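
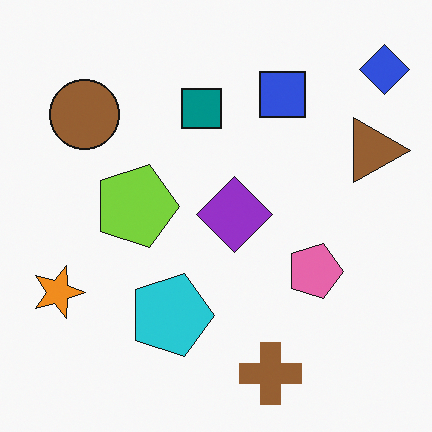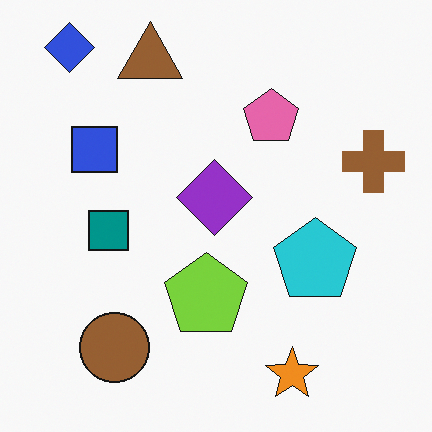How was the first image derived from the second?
This is the original image rotated 90° clockwise.

The blue diamond sits in the top-left of the second image and the top-right of the first — consistent with a whole-image 90° clockwise rotation.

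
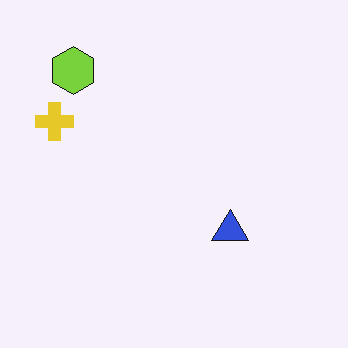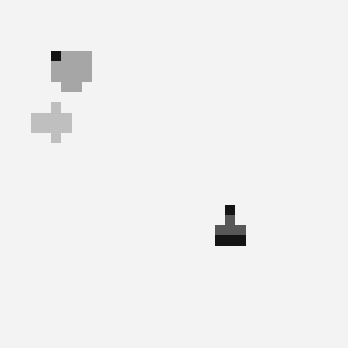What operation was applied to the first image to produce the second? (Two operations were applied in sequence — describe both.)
Heavily pixelated into large blocks, then converted to grayscale.

Shapes are reduced to large square blocks; fine edges and outlines are lost — a downscale-then-upscale (mosaic) effect. All color is removed — every shape is now a shade of grey.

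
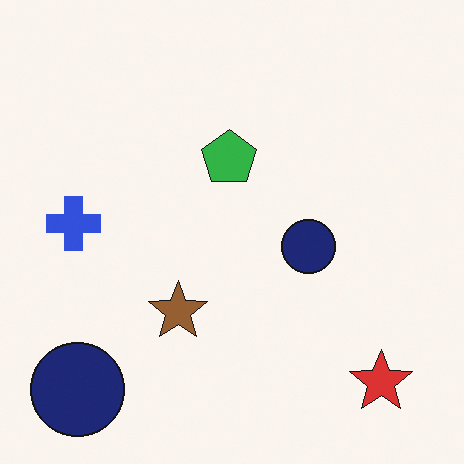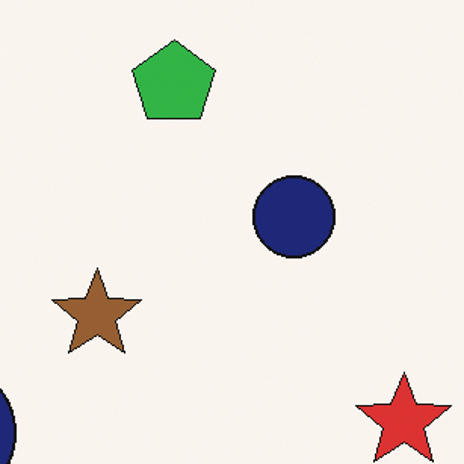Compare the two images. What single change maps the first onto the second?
The transformation is: cropped to a modestly smaller region and rescaled.

The visible shapes are larger and the field of view is narrower; shapes near the original edges may be partly or wholly outside the frame — a crop-and-rescale.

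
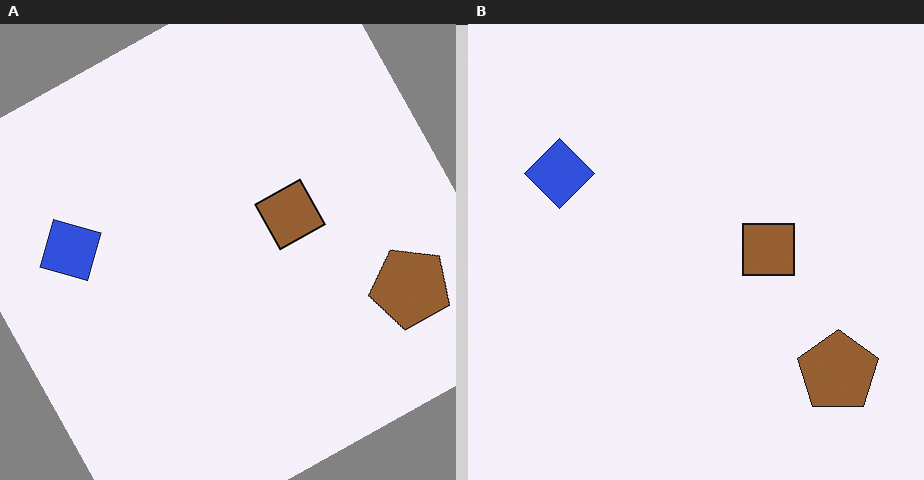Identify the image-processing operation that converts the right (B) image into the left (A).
It was rotated counter-clockwise by a moderate amount.

Every shape is tilted by the same angle and the image corners show triangular fill wedges — a whole-image rotation by a non-right angle.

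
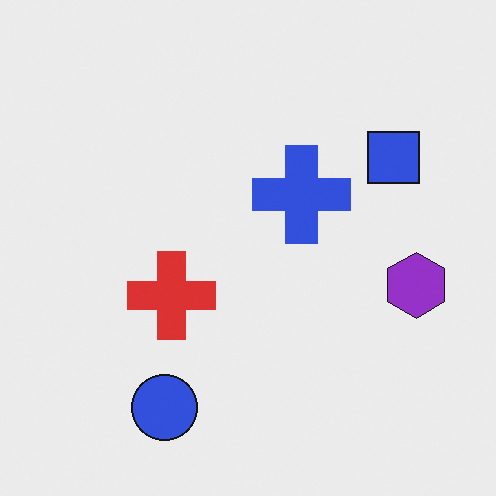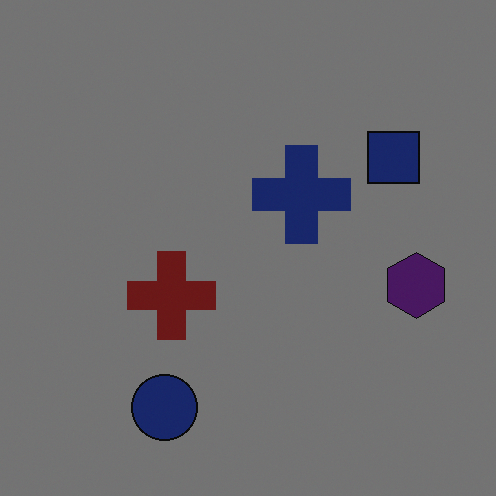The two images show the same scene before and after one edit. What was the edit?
It was substantially darkened.

Every pixel — background and shapes alike — is uniformly darkened.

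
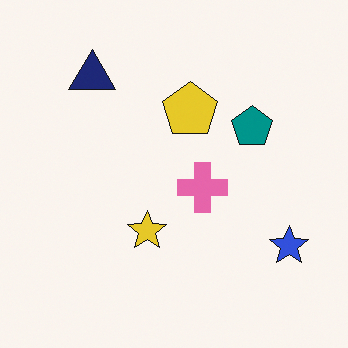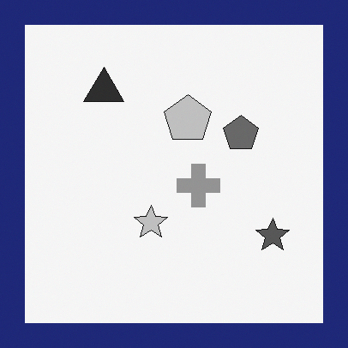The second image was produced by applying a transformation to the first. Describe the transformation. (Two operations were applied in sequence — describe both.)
The second image is the first converted to grayscale, then framed with a navy border.

All color is removed — every shape is now a shade of grey. A solid navy frame runs around the edge of the second image, with the content slightly shrunk inside it.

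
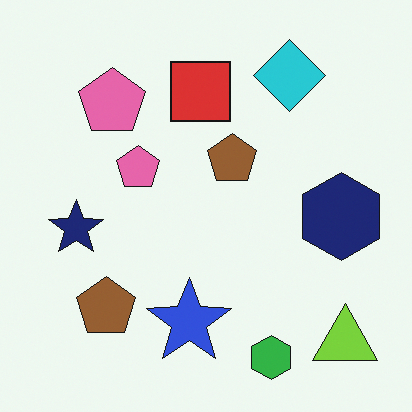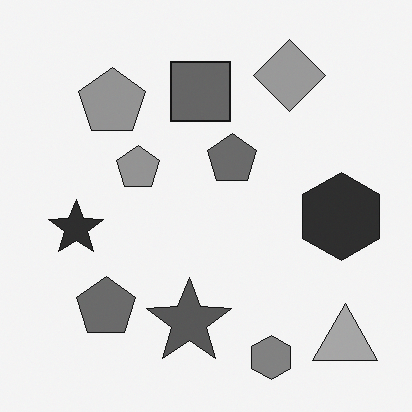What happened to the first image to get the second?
This is the original image converted to grayscale.

All color is removed — every shape is now a shade of grey.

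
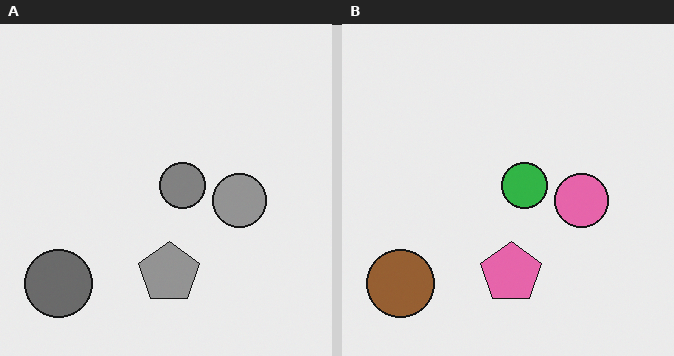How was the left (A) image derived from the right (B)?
This is the original image converted to grayscale.

All color is removed — every shape is now a shade of grey.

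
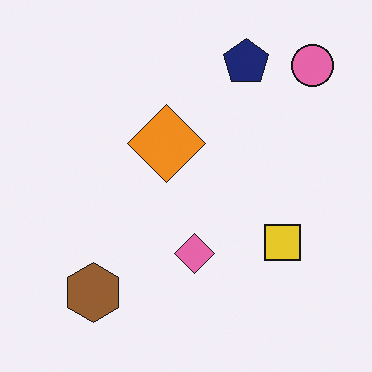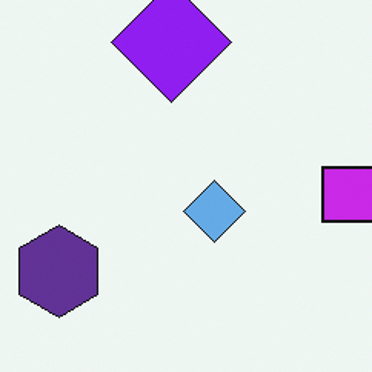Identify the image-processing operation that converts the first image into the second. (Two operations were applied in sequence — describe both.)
It was cropped to a modestly smaller region and rescaled, then hue-shifted by a large amount.

The visible shapes are larger and the field of view is narrower; shapes near the original edges may be partly or wholly outside the frame — a crop-and-rescale. Every shape's color has rotated by the same amount around the hue wheel — a uniform hue shift.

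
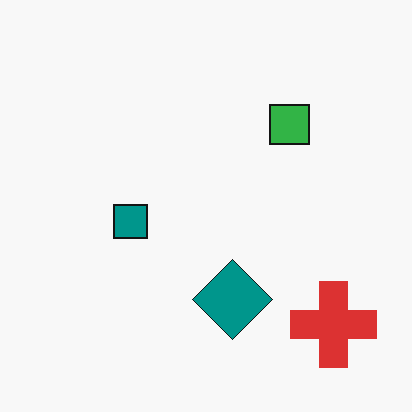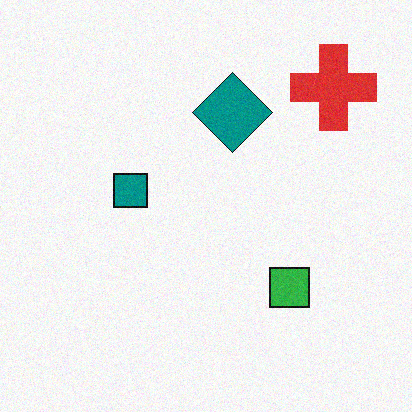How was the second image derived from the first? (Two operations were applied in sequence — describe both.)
The image was degraded with a light layer of grain, then flipped vertically (top ↔ bottom).

Random speckle covers the whole image, including the flat background. The red cross is in the bottom-right of the first image and the top-right of the second — shapes on opposite sides of the horizontal midline have swapped in a mirror flip.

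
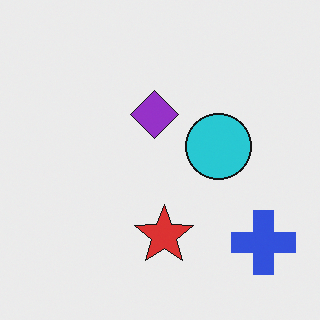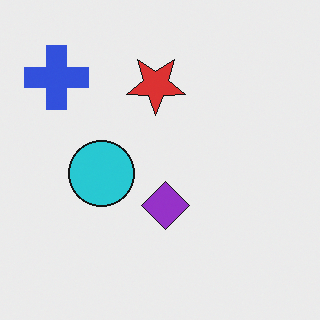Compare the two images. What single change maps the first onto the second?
The transformation is: rotated 180°.

The blue cross sits in the bottom-right of the first image and the top-left of the second — consistent with a whole-image 180° rotation.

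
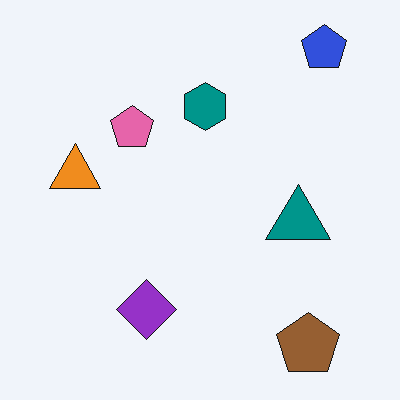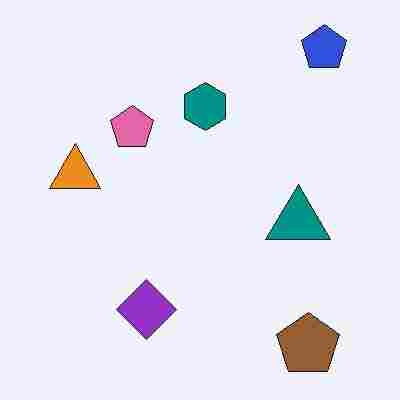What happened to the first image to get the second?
This is the original image degraded with heavy JPEG compression.

Blocky 8×8 compression artifacts appear around shape edges and the flat background shows ringing — characteristic JPEG degradation.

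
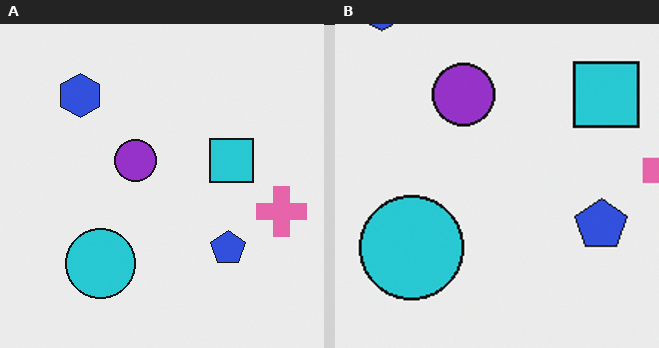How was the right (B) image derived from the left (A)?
Cropped slightly and scaled back up.

The visible shapes are larger and the field of view is narrower; shapes near the original edges may be partly or wholly outside the frame — a crop-and-rescale.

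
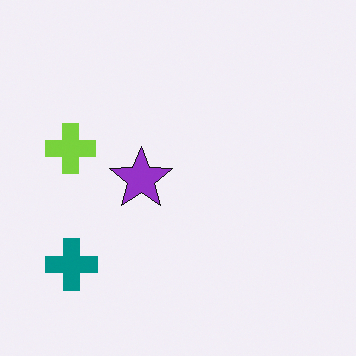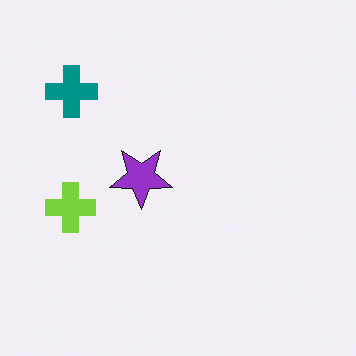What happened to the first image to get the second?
The second image is the first flipped vertically (top ↔ bottom).

The teal cross is in the bottom-left of the first image and the top-left of the second — shapes on opposite sides of the horizontal midline have swapped in a mirror flip.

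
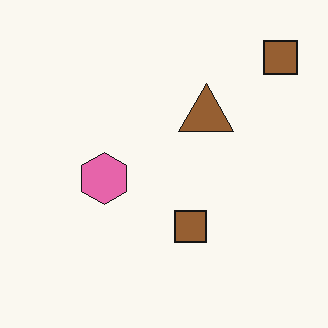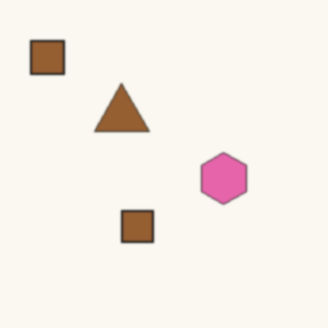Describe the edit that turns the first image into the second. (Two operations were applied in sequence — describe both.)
The second image is the first flipped horizontally (left ↔ right), then given a subtle gaussian blur.

The pink hexagon is in the left of the first image and the right of the second — shapes on opposite sides of the vertical midline have swapped in a mirror flip. Shape edges and outlines are uniformly softened across the whole image.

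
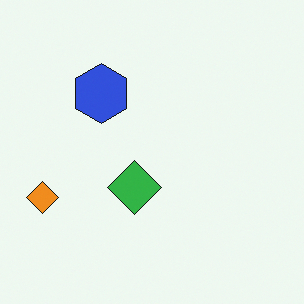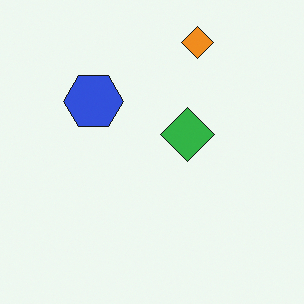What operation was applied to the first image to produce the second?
This is the original image transposed (reflected across the top-left ↔ bottom-right diagonal).

Shapes have swapped their row and column positions — what was in the top-right is now in the bottom-left — a diagonal reflection.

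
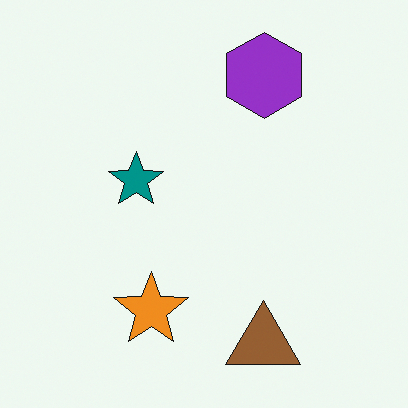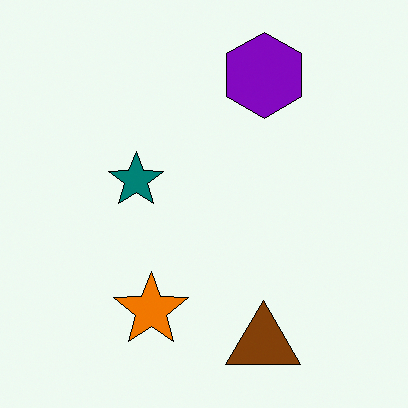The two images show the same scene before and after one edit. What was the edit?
The transformation is: given slightly increased contrast.

Tones are pushed away from mid-grey across the whole image — a global contrast change.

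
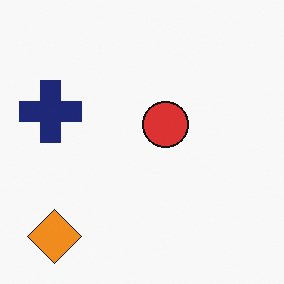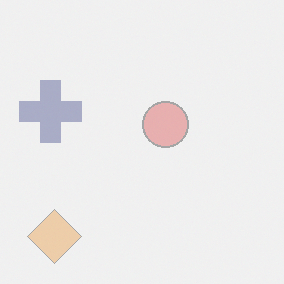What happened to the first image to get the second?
The second image is the first washed out (contrast reduced).

Tones are pushed toward mid-grey across the whole image — a global contrast change.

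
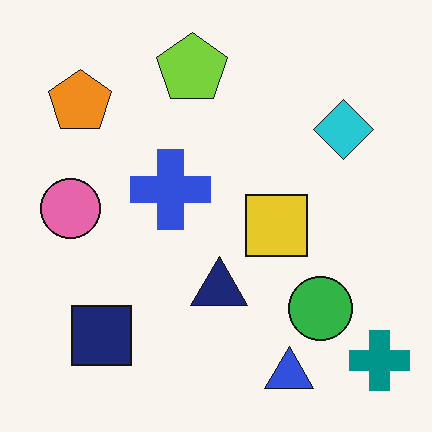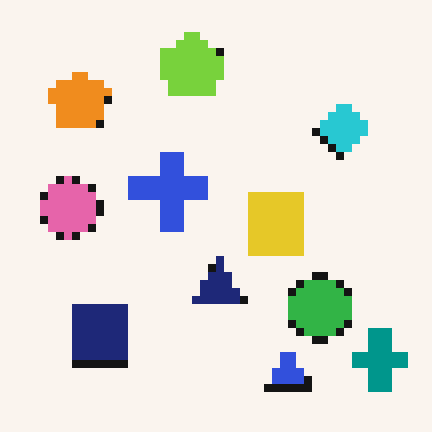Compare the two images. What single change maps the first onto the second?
Moderately pixelated.

Shapes are reduced to large square blocks; fine edges and outlines are lost — a downscale-then-upscale (mosaic) effect.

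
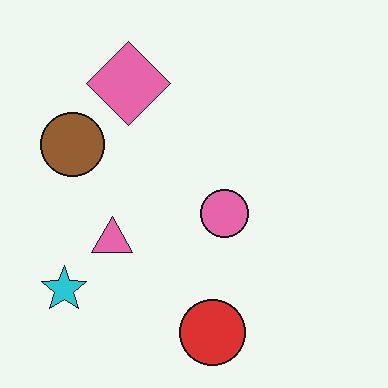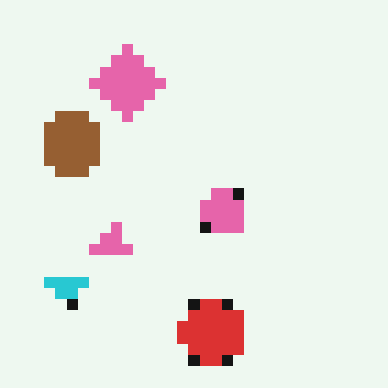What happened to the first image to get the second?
It was coarsely pixelated.

Shapes are reduced to large square blocks; fine edges and outlines are lost — a downscale-then-upscale (mosaic) effect.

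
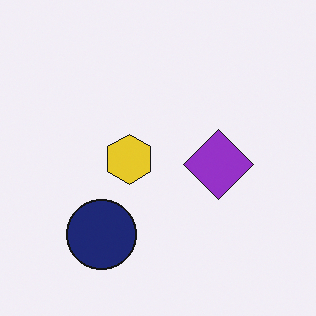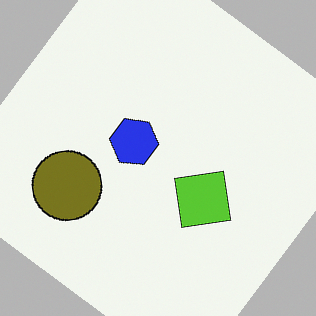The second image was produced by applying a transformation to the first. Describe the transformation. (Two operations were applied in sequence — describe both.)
This is the original image hue-shifted through roughly half the color wheel, then rotated clockwise by a large amount — several tens of degrees.

Every shape's color has rotated by the same amount around the hue wheel — a uniform hue shift. Every shape is tilted by the same angle and the image corners show triangular fill wedges — a whole-image rotation by a non-right angle.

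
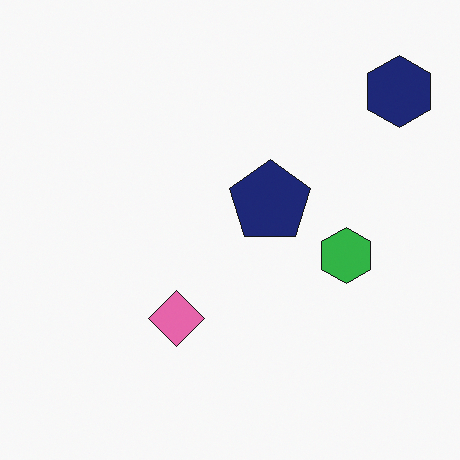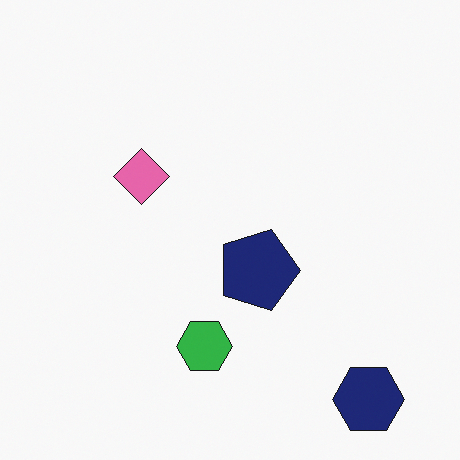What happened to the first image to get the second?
It was rotated 90° clockwise.

The navy hexagon sits in the top-right of the first image and the bottom-right of the second — consistent with a whole-image 90° clockwise rotation.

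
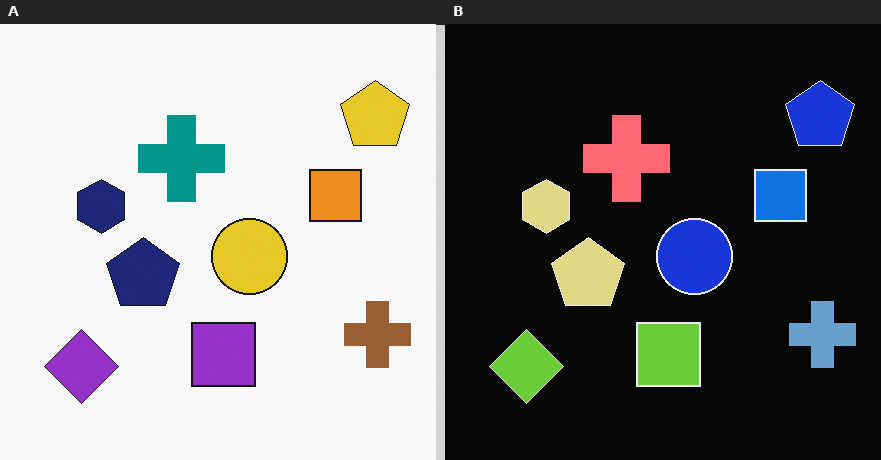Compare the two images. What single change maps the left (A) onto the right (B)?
The image was color-inverted (negative).

The light background has become dark and every shape's color is its complement — a photographic negative.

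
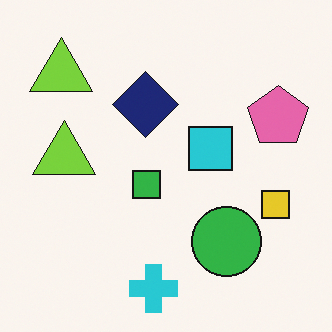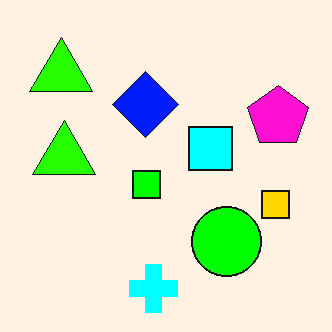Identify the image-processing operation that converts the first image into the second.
The second image is the first heavily oversaturated.

All colors are more vivid — a global saturation change.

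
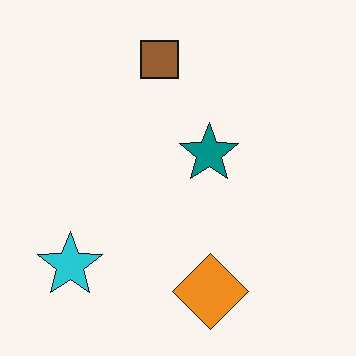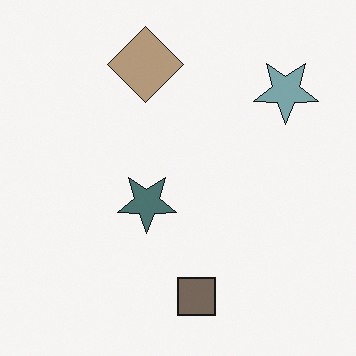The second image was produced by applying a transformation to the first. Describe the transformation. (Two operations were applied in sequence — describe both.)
Rotated 180°, then heavily desaturated.

The cyan star sits in the bottom-left of the first image and the top-right of the second — consistent with a whole-image 180° rotation. All colors are more muted and greyish — a global saturation change.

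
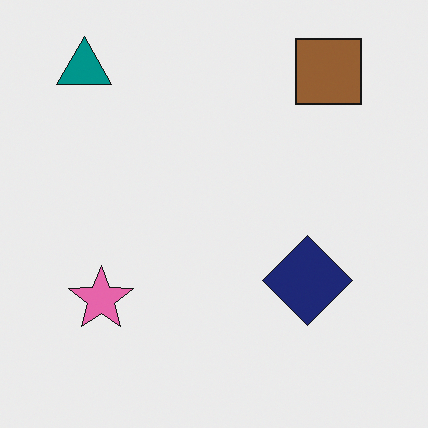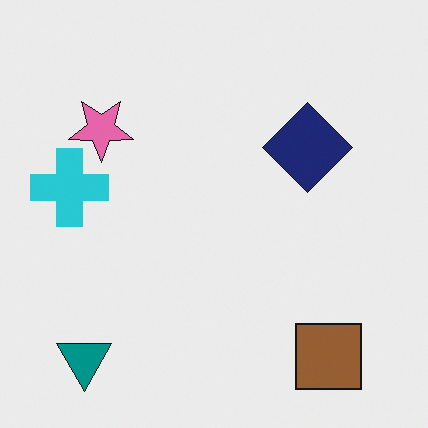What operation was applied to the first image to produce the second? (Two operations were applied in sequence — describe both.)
This is the original image flipped vertically (top ↔ bottom), then overlaid with an additional cyan cross.

The teal triangle is in the top-left of the first image and the bottom-left of the second — shapes on opposite sides of the horizontal midline have swapped in a mirror flip. A cyan cross appears in the second image that is absent from the first.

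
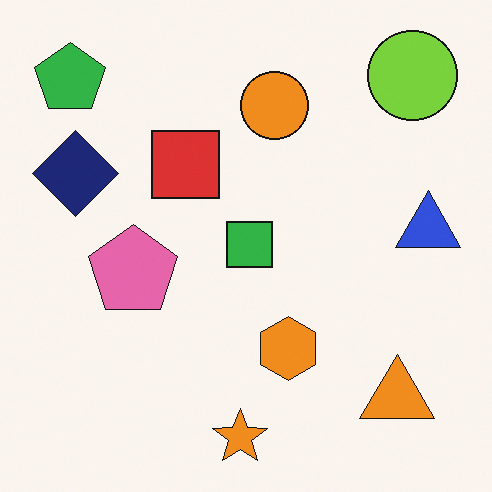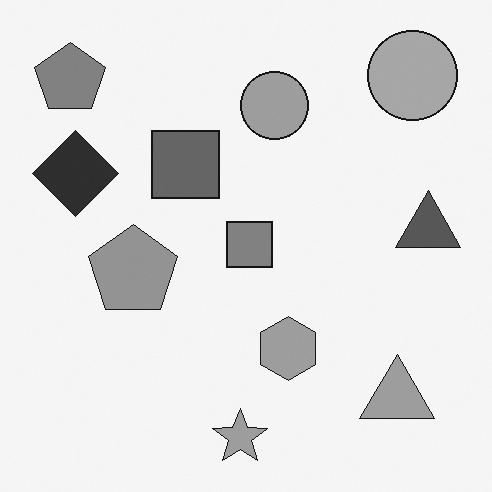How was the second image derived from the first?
The transformation is: converted to grayscale.

All color is removed — every shape is now a shade of grey.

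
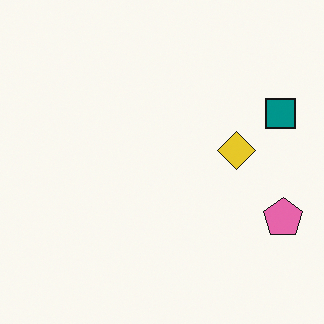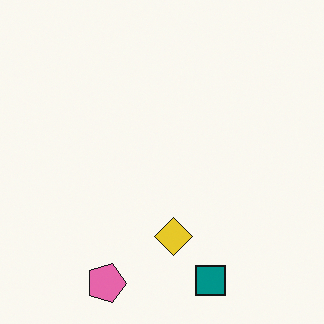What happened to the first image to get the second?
It was rotated 90° clockwise.

The pink pentagon sits in the bottom-right of the first image and the bottom-left of the second — consistent with a whole-image 90° clockwise rotation.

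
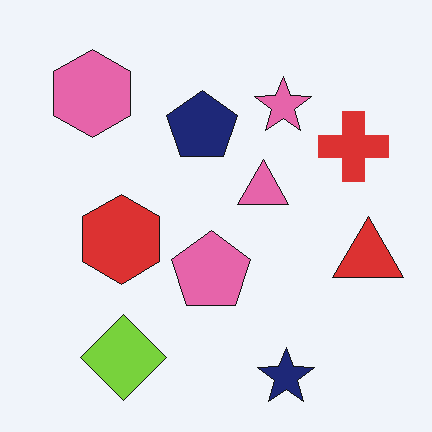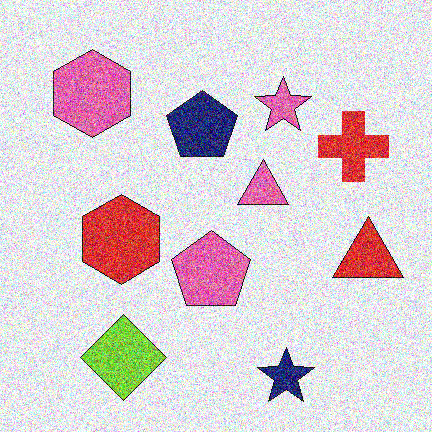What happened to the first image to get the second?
The image was degraded with strong gaussian noise.

Random speckle covers the whole image, including the flat background.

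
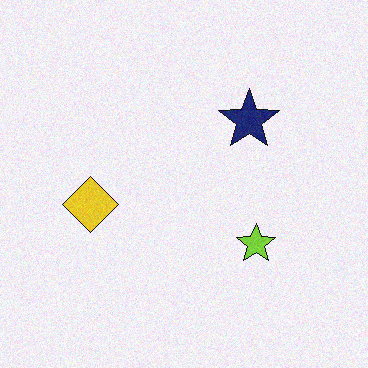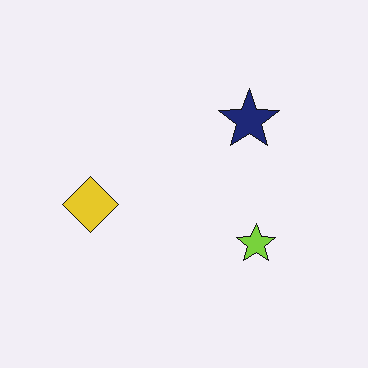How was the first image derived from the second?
Degraded with a light layer of grain.

Random speckle covers the whole image, including the flat background.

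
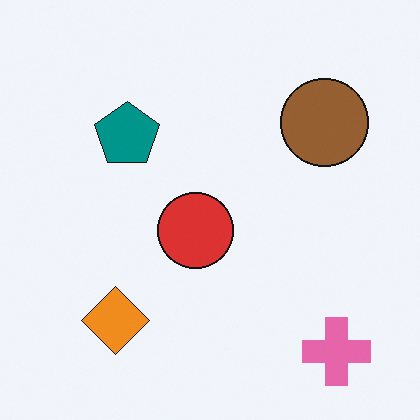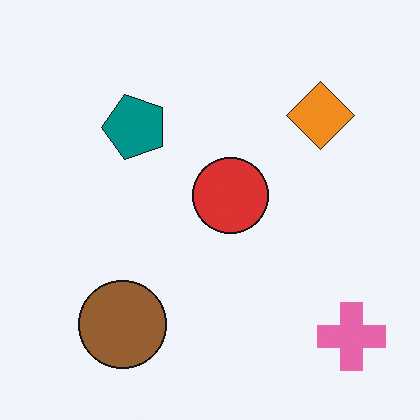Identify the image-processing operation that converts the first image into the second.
Transposed (reflected across the top-left ↔ bottom-right diagonal).

Shapes have swapped their row and column positions — what was in the top-right is now in the bottom-left — a diagonal reflection.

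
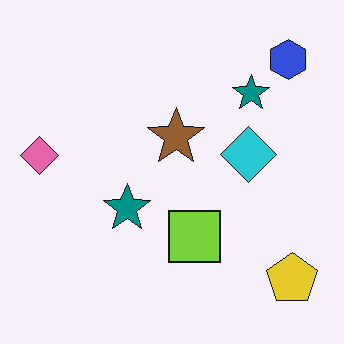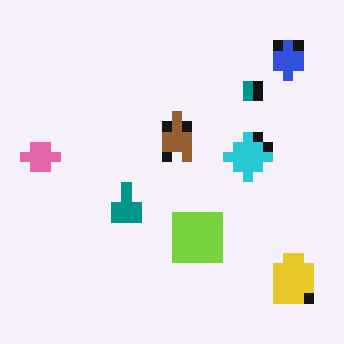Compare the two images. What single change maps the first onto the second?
This is the original image heavily pixelated into large blocks.

Shapes are reduced to large square blocks; fine edges and outlines are lost — a downscale-then-upscale (mosaic) effect.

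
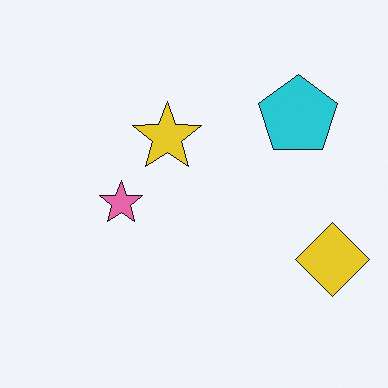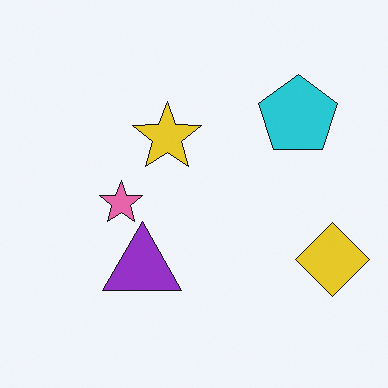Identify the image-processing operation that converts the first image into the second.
The transformation is: overlaid with an additional purple triangle.

A purple triangle appears in the second image that is absent from the first.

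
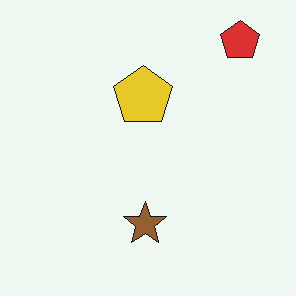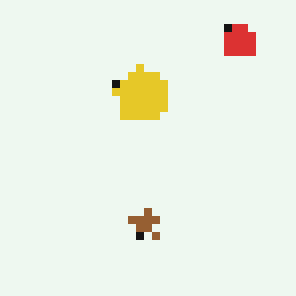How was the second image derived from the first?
It was pixelated into visible square blocks.

Shapes are reduced to large square blocks; fine edges and outlines are lost — a downscale-then-upscale (mosaic) effect.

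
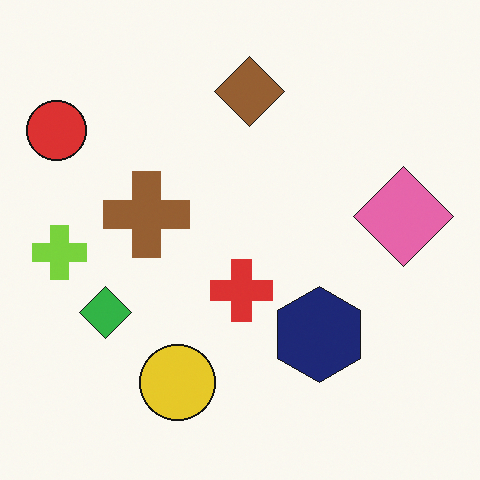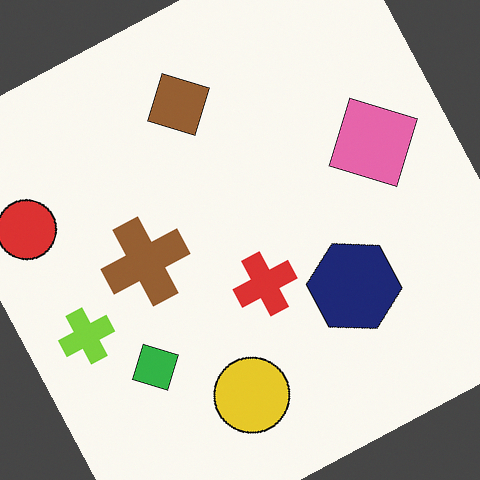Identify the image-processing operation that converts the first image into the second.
This is the original image rotated counter-clockwise by a clearly visible amount.

Every shape is tilted by the same angle and the image corners show triangular fill wedges — a whole-image rotation by a non-right angle.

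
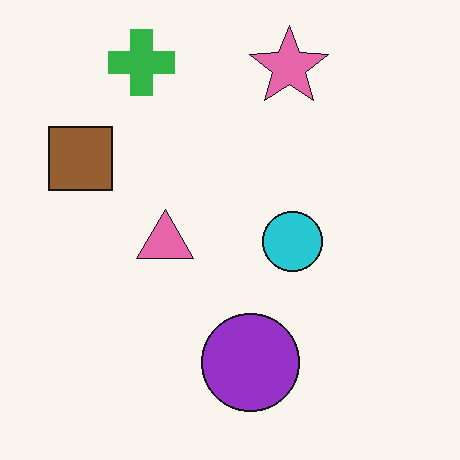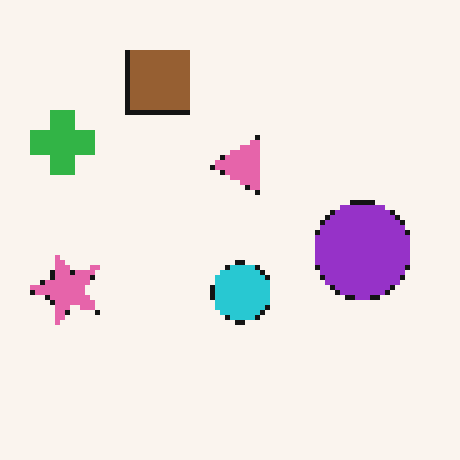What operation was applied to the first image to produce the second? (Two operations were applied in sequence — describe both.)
It was transposed (reflected across the top-left ↔ bottom-right diagonal), then mildly pixelated.

Shapes have swapped their row and column positions — what was in the top-right is now in the bottom-left — a diagonal reflection. Shapes are reduced to large square blocks; fine edges and outlines are lost — a downscale-then-upscale (mosaic) effect.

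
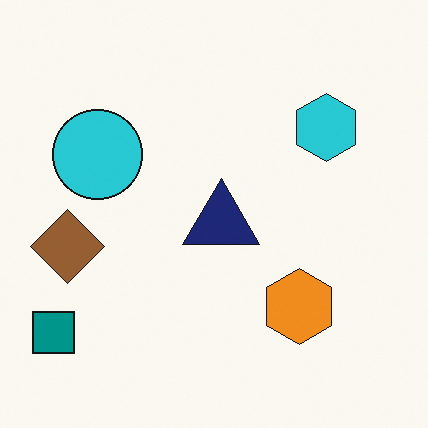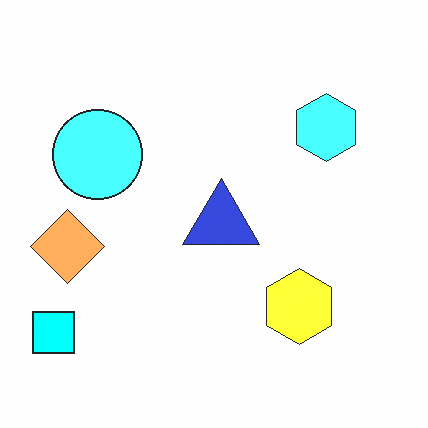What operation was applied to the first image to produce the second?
The image was brightened a lot.

Every pixel — background and shapes alike — is uniformly brightened.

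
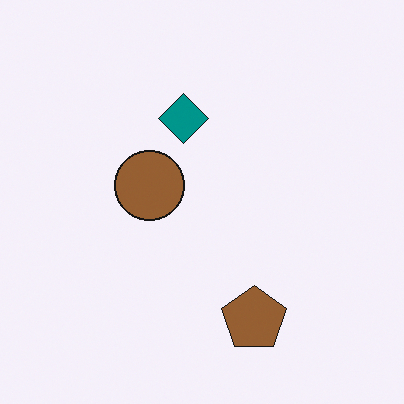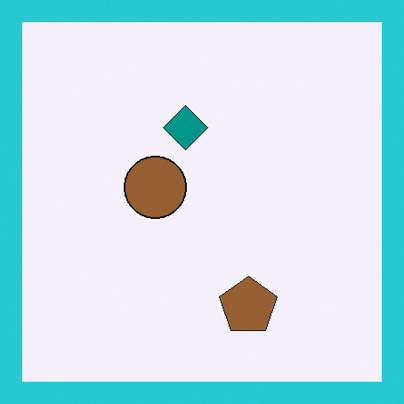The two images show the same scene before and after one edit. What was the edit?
The second image is the first framed with a cyan border.

A solid cyan frame runs around the edge of the second image, with the content slightly shrunk inside it.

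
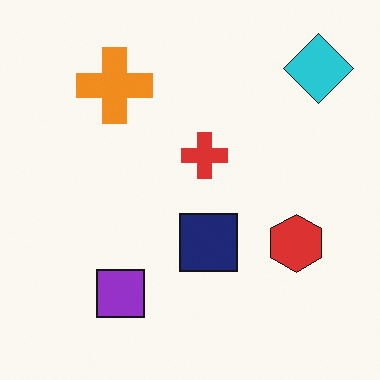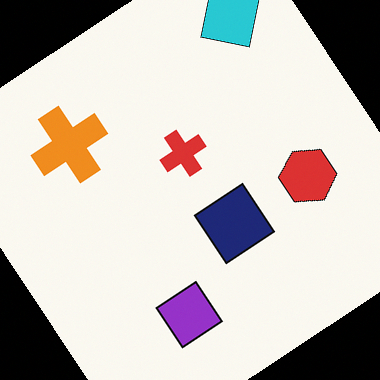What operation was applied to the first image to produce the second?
Rotated counter-clockwise by a large amount — several tens of degrees.

Every shape is tilted by the same angle and the image corners show triangular fill wedges — a whole-image rotation by a non-right angle.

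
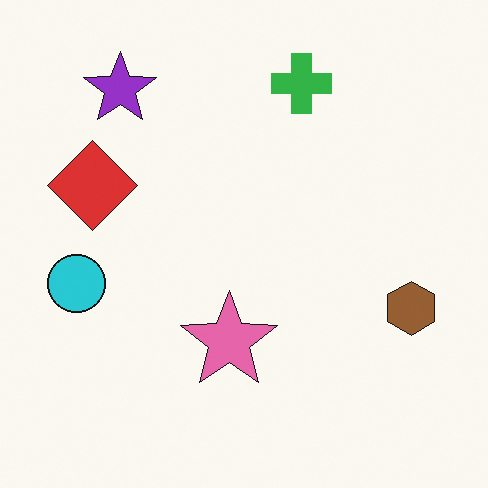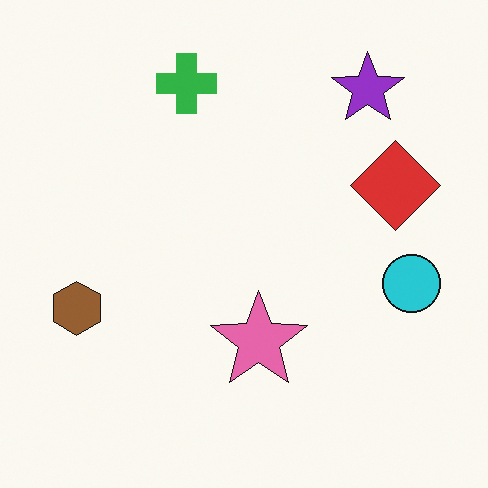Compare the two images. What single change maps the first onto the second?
The image was flipped horizontally (left ↔ right).

The cyan circle is in the left of the first image and the right of the second — shapes on opposite sides of the vertical midline have swapped in a mirror flip.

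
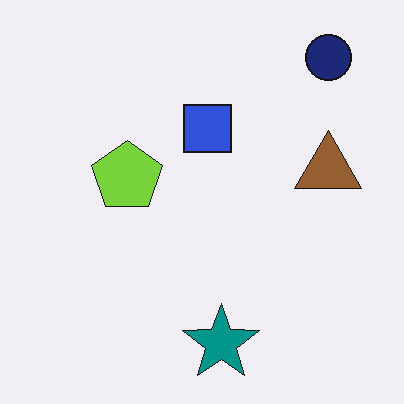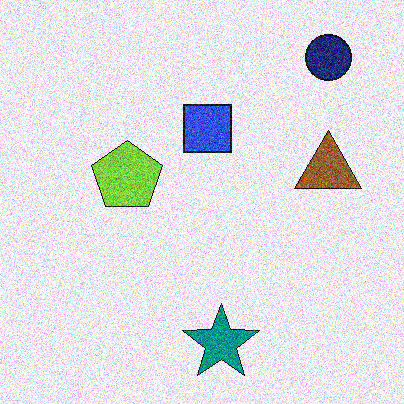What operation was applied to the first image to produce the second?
This is the original image degraded with a thick layer of grain.

Random speckle covers the whole image, including the flat background.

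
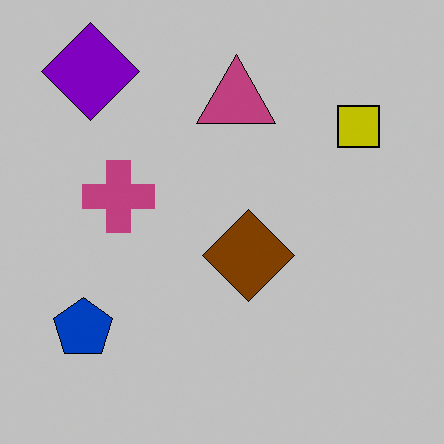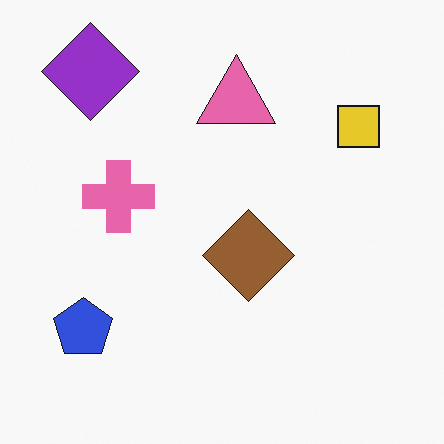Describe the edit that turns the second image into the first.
The transformation is: heavily posterized to just a handful of flat colors.

Each flat color has snapped to a coarser quantized level — most visibly, the near-white background has dropped to a flat grey.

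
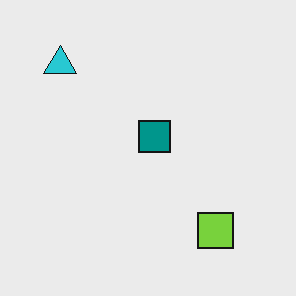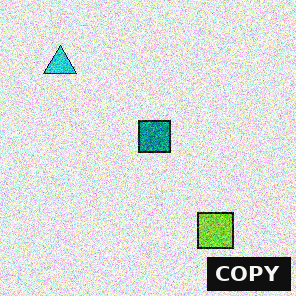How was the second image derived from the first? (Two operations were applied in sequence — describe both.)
Degraded with heavy additive noise, then watermarked with the text "COPY" in the lower-right corner.

Random speckle covers the whole image, including the flat background. A dark label reading "COPY" appears in the lower-right corner.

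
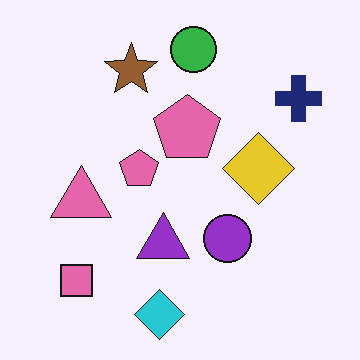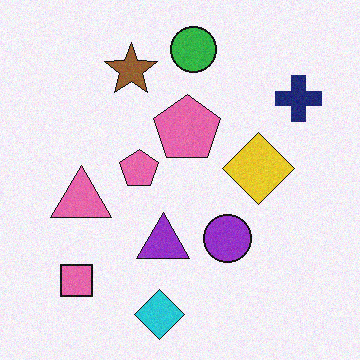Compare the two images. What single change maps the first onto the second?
The second image is the first degraded with subtle gaussian noise.

Random speckle covers the whole image, including the flat background.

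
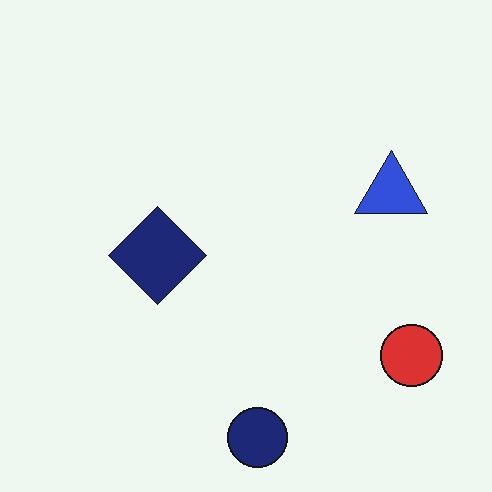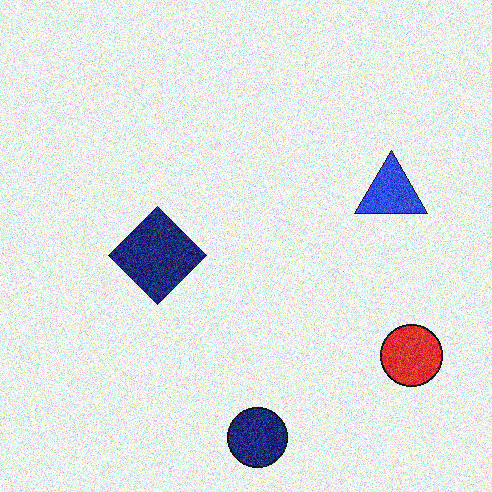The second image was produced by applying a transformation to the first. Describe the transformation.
The transformation is: degraded with heavy additive noise.

Random speckle covers the whole image, including the flat background.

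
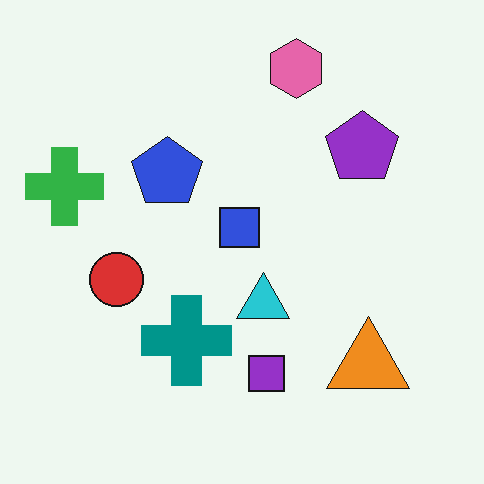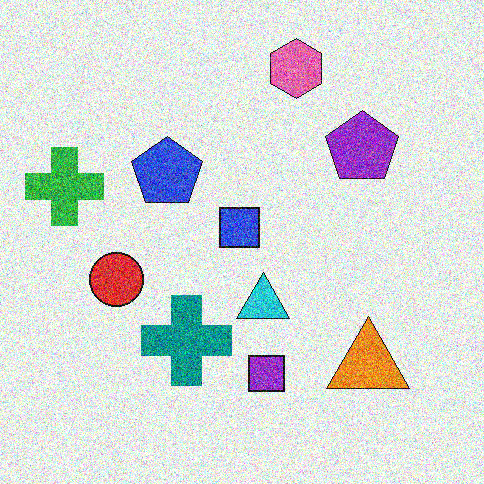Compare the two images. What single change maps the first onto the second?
The transformation is: degraded with strong gaussian noise.

Random speckle covers the whole image, including the flat background.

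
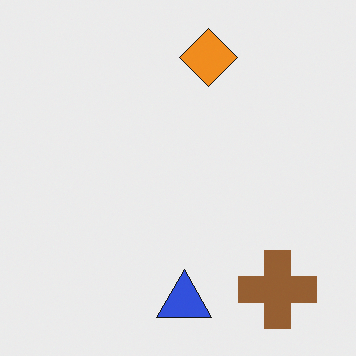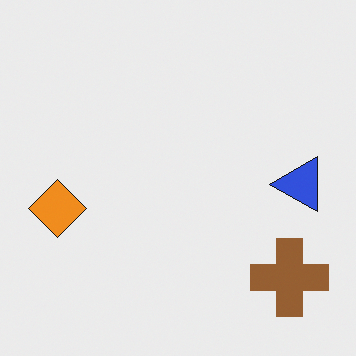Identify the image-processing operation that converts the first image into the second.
It was transposed (reflected across the top-left ↔ bottom-right diagonal).

Shapes have swapped their row and column positions — what was in the top-right is now in the bottom-left — a diagonal reflection.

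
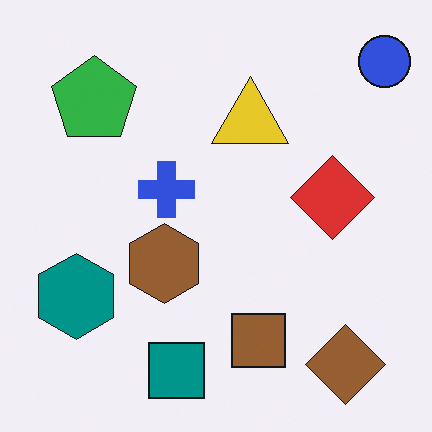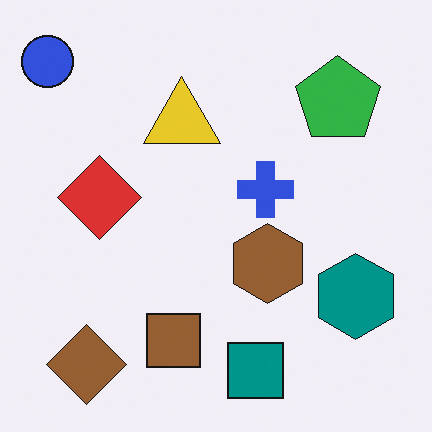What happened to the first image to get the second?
Flipped horizontally (left ↔ right).

The blue circle is in the top-right of the first image and the top-left of the second — shapes on opposite sides of the vertical midline have swapped in a mirror flip.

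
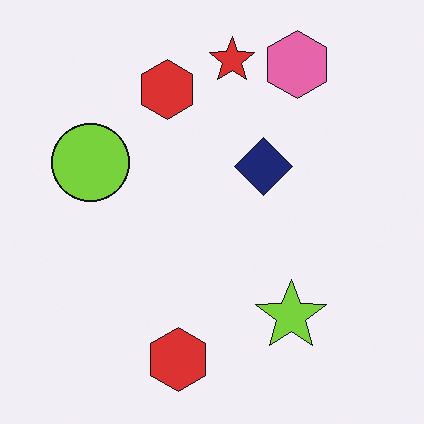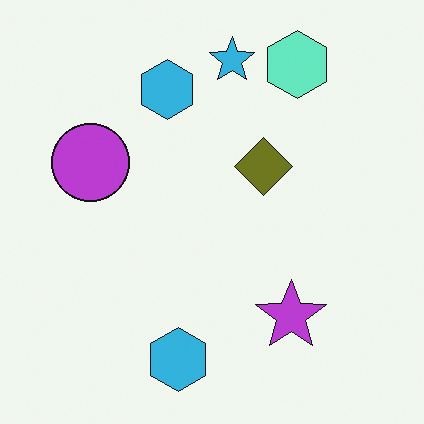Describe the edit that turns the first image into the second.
Hue-shifted through roughly half the color wheel.

Every shape's color has rotated by the same amount around the hue wheel — a uniform hue shift.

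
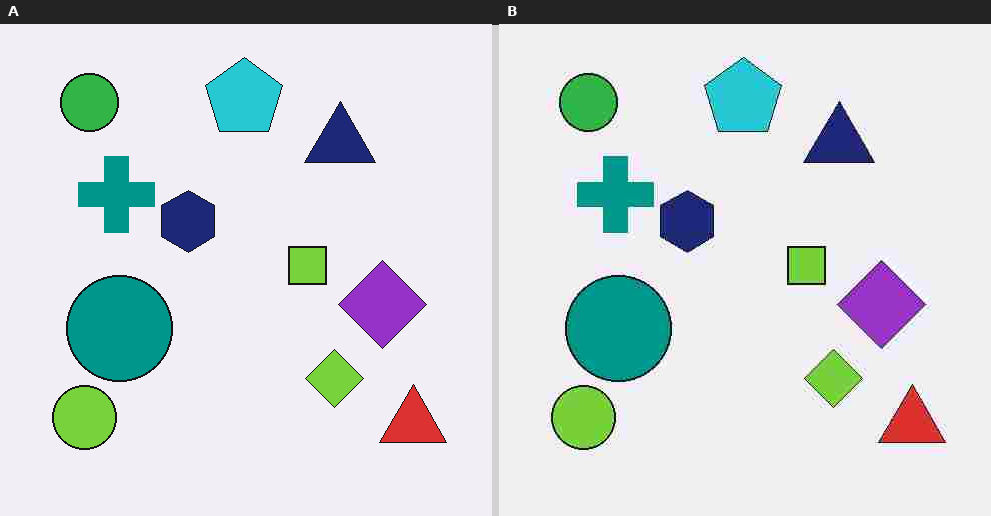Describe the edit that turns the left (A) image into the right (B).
Heavily JPEG-compressed with obvious blocking artifacts.

Blocky 8×8 compression artifacts appear around shape edges and the flat background shows ringing — characteristic JPEG degradation.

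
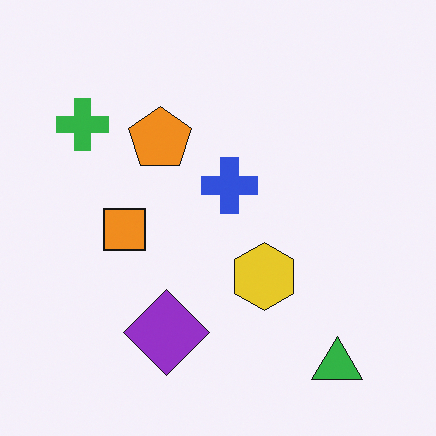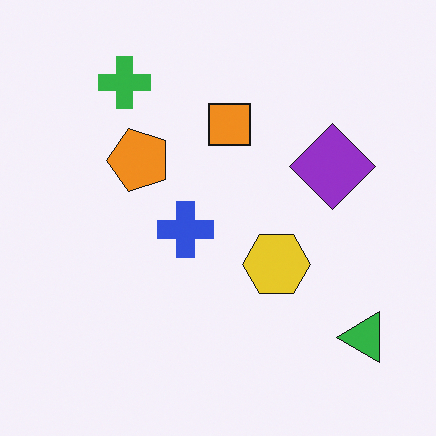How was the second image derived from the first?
The second image is the first transposed (reflected across the top-left ↔ bottom-right diagonal).

Shapes have swapped their row and column positions — what was in the top-right is now in the bottom-left — a diagonal reflection.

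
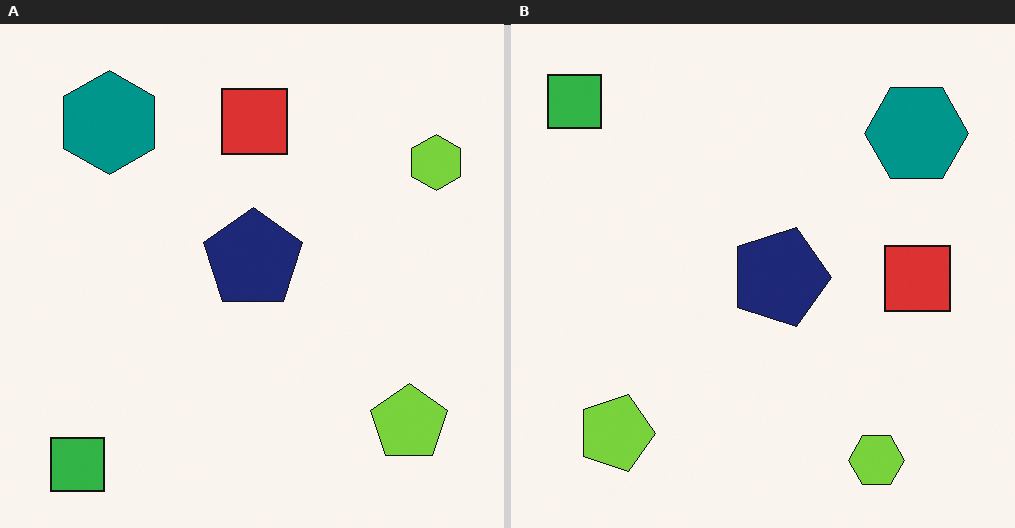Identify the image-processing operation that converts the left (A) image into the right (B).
The transformation is: rotated 90° clockwise.

The green square sits in the bottom-left of the left (A) image and the top-left of the right (B) — consistent with a whole-image 90° clockwise rotation.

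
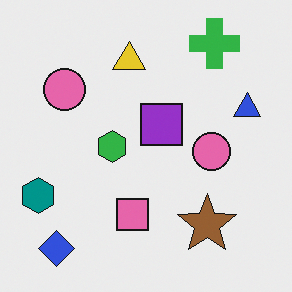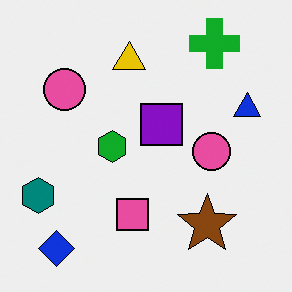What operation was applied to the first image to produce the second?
The second image is the first given slightly increased contrast.

Tones are pushed away from mid-grey across the whole image — a global contrast change.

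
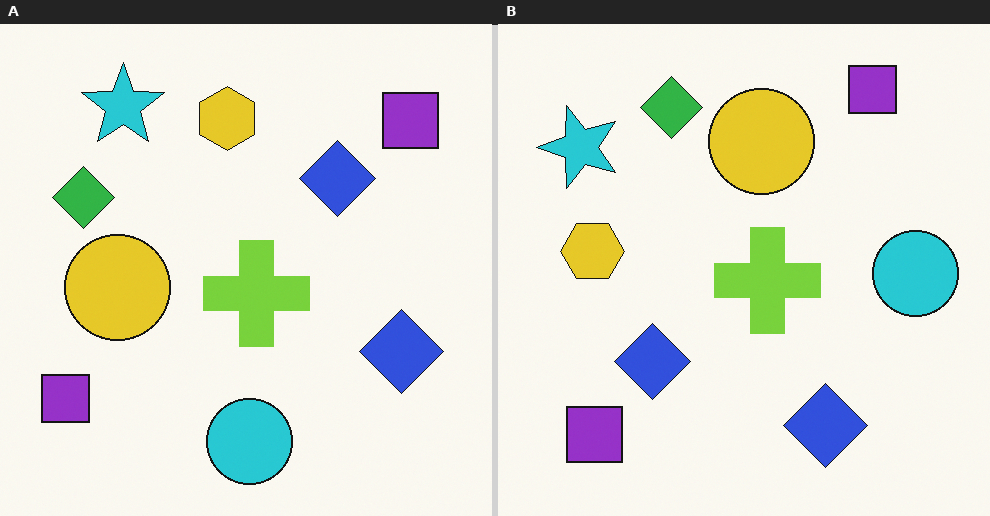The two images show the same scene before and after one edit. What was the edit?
It was transposed (reflected across the top-left ↔ bottom-right diagonal).

Shapes have swapped their row and column positions — what was in the top-right is now in the bottom-left — a diagonal reflection.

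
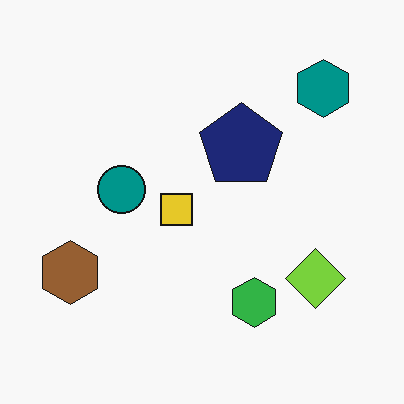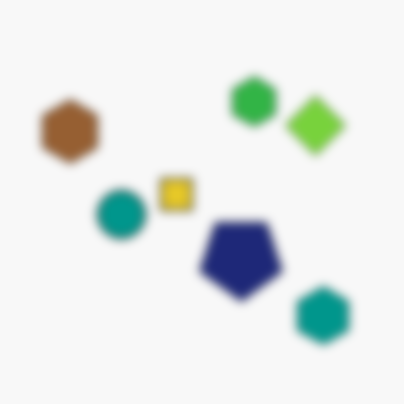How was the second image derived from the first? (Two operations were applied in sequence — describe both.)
The image was flipped vertically (top ↔ bottom), then strongly gaussian-blurred.

The teal hexagon is in the top-right of the first image and the bottom-right of the second — shapes on opposite sides of the horizontal midline have swapped in a mirror flip. Shape edges and outlines are uniformly softened across the whole image.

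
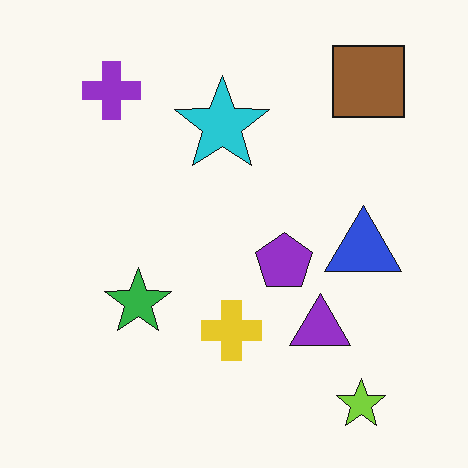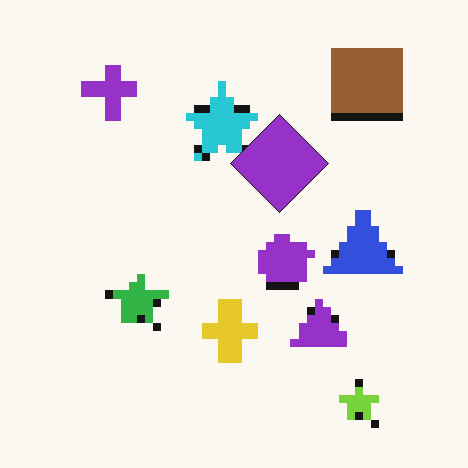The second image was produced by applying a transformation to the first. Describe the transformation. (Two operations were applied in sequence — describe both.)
Pixelated into visible square blocks, then overlaid with an additional purple diamond.

Shapes are reduced to large square blocks; fine edges and outlines are lost — a downscale-then-upscale (mosaic) effect. A purple diamond appears in the second image that is absent from the first.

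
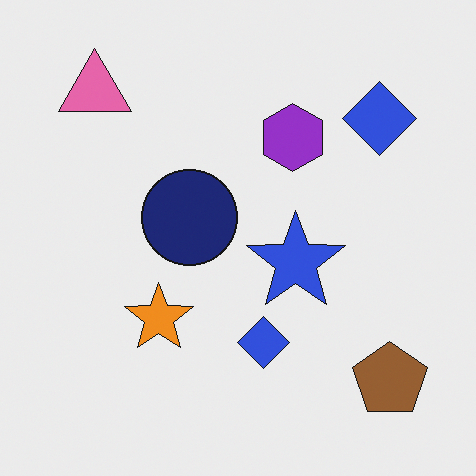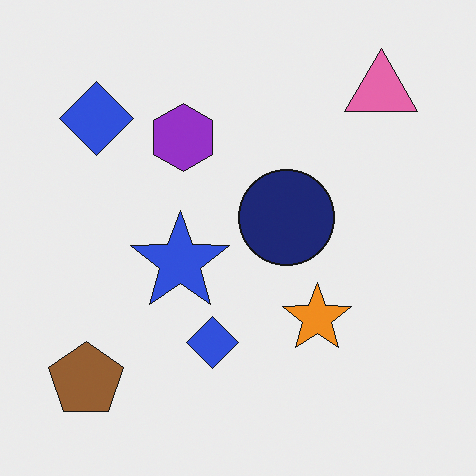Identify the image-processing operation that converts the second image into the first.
This is the original image flipped horizontally (left ↔ right).

The brown pentagon is in the bottom-left of the second image and the bottom-right of the first — shapes on opposite sides of the vertical midline have swapped in a mirror flip.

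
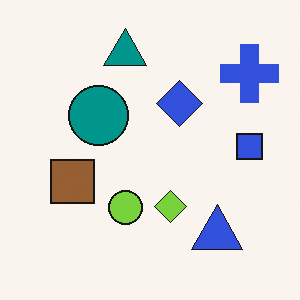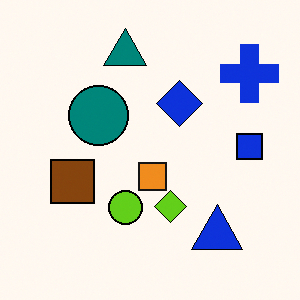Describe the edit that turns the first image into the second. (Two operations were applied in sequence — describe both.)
The second image is the first given slightly increased contrast, then overlaid with an additional orange square.

Tones are pushed away from mid-grey across the whole image — a global contrast change. An orange square appears in the second image that is absent from the first.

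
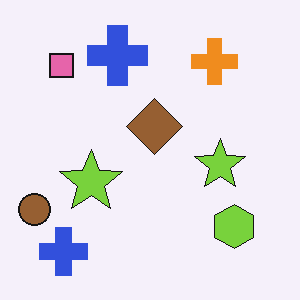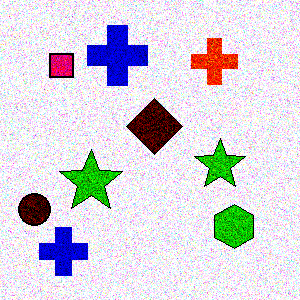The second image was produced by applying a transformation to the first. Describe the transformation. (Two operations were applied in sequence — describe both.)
This is the original image degraded with visible gaussian noise, then boosted in contrast.

Random speckle covers the whole image, including the flat background. Tones are pushed away from mid-grey across the whole image — a global contrast change.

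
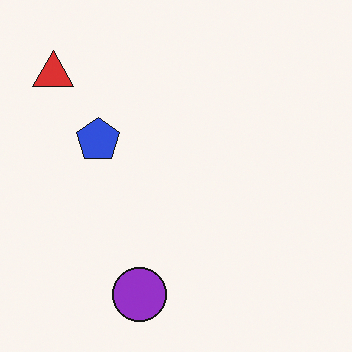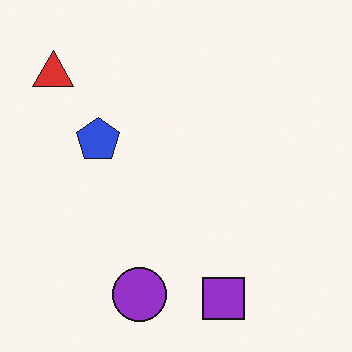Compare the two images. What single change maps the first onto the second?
This is the original image overlaid with an additional purple square.

A purple square appears in the second image that is absent from the first.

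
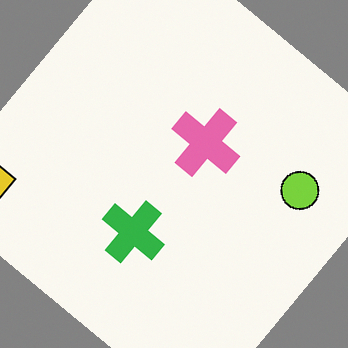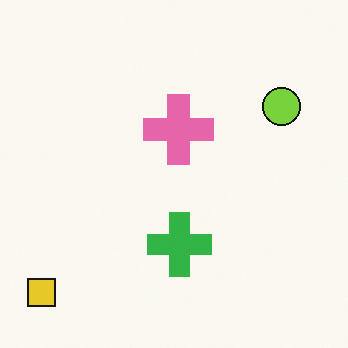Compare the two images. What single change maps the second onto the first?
The first image is the second rotated clockwise by a large amount — several tens of degrees.

Every shape is tilted by the same angle and the image corners show triangular fill wedges — a whole-image rotation by a non-right angle.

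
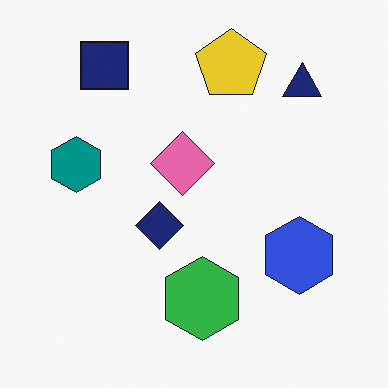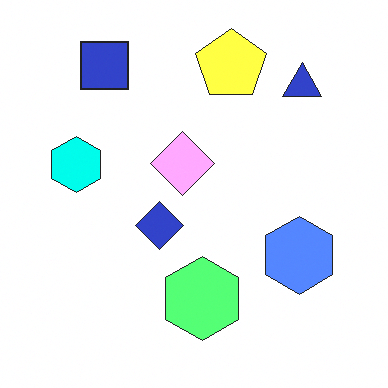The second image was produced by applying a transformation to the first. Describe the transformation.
The second image is the first noticeably brightened.

Every pixel — background and shapes alike — is uniformly brightened.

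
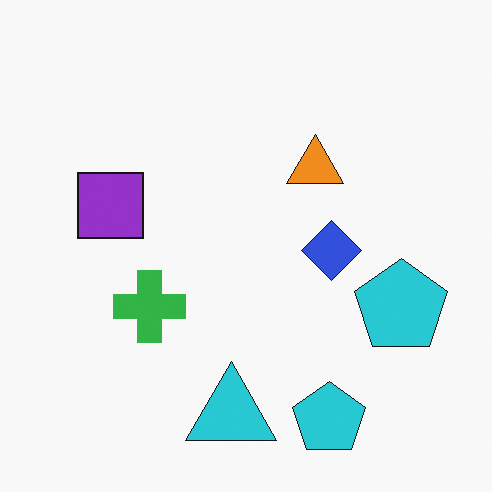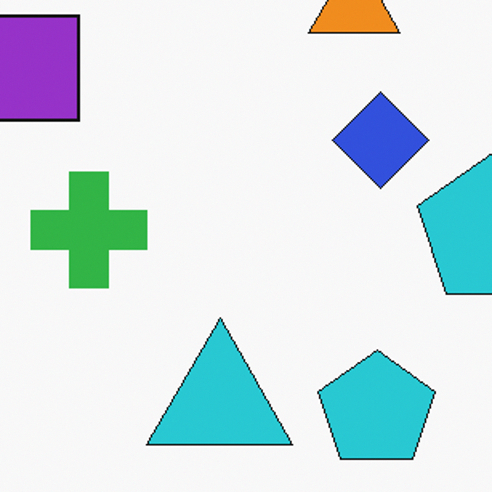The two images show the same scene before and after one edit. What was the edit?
This is the original image cropped slightly and scaled back up.

The visible shapes are larger and the field of view is narrower; shapes near the original edges may be partly or wholly outside the frame — a crop-and-rescale.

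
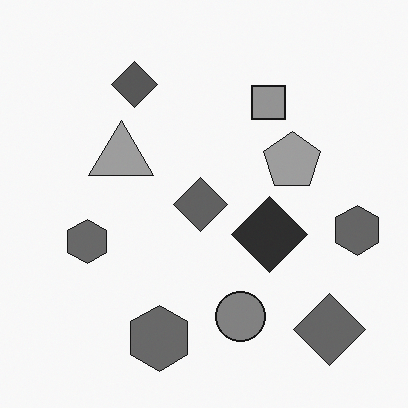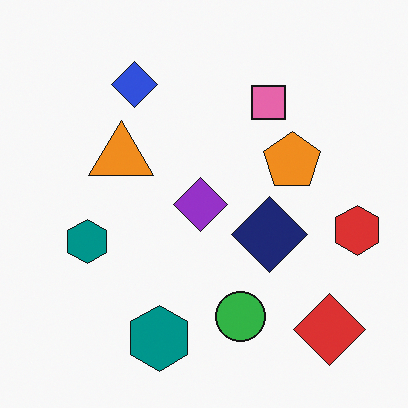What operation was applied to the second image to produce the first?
It was converted to grayscale.

All color is removed — every shape is now a shade of grey.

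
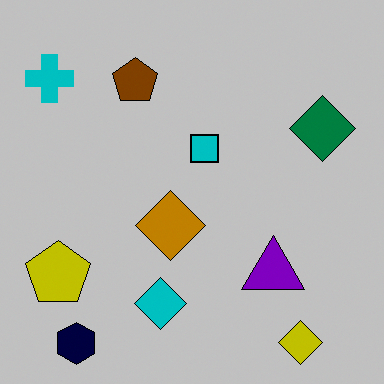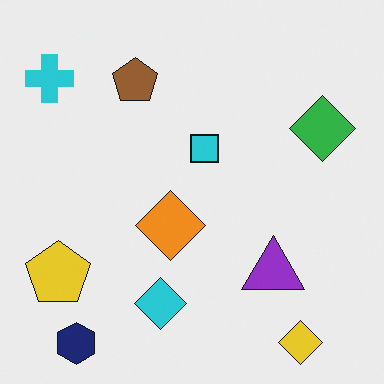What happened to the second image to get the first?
It was aggressively posterized.

Each flat color has snapped to a coarser quantized level — most visibly, the near-white background has dropped to a flat grey.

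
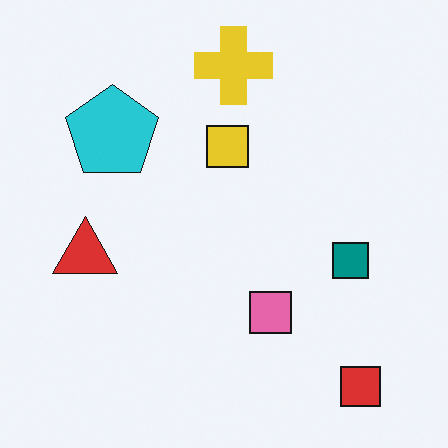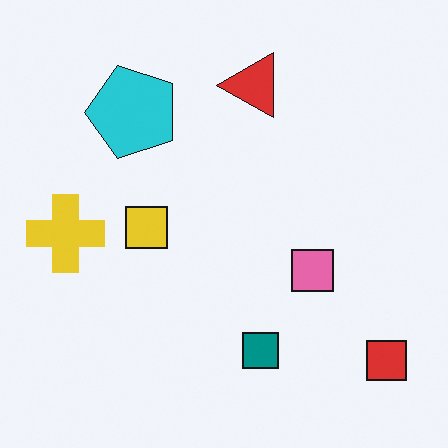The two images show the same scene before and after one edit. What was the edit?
This is the original image transposed (reflected across the top-left ↔ bottom-right diagonal).

Shapes have swapped their row and column positions — what was in the top-right is now in the bottom-left — a diagonal reflection.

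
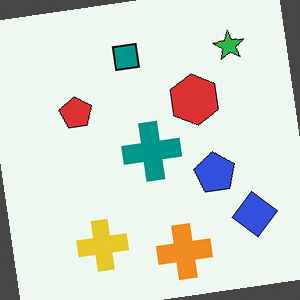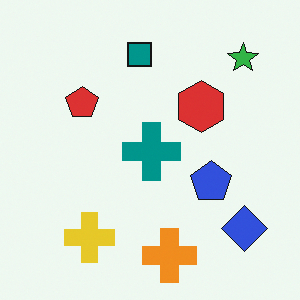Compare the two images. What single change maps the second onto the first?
The image was rotated counter-clockwise by a few degrees.

Every shape is tilted by the same angle and the image corners show triangular fill wedges — a whole-image rotation by a non-right angle.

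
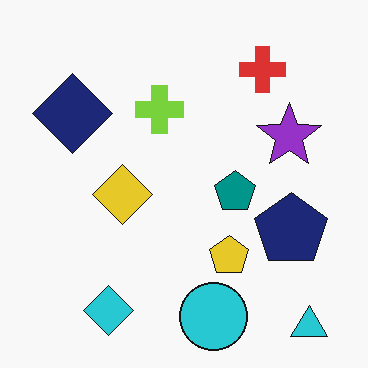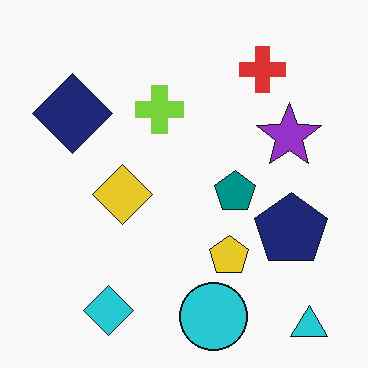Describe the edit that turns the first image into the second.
This is the original image given moderate JPEG compression.

Blocky 8×8 compression artifacts appear around shape edges and the flat background shows ringing — characteristic JPEG degradation.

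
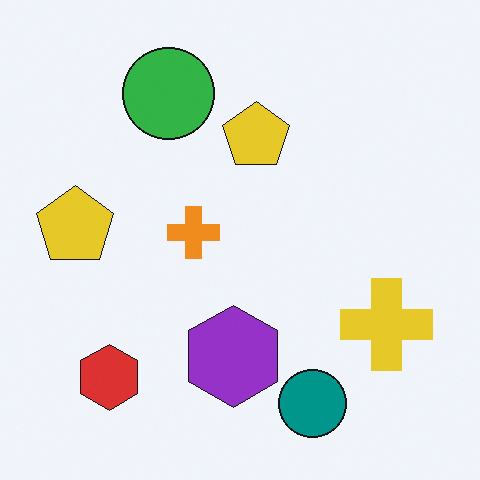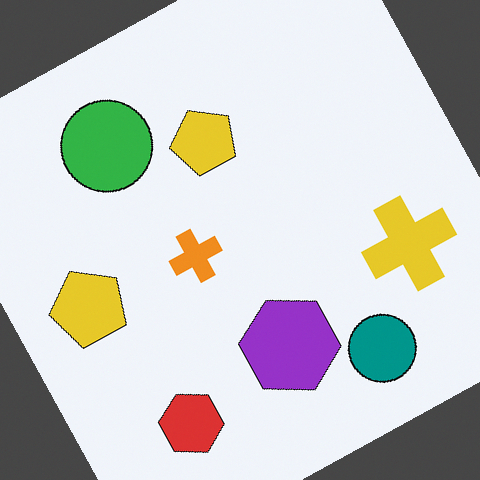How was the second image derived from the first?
It was rotated counter-clockwise by a clearly visible amount.

Every shape is tilted by the same angle and the image corners show triangular fill wedges — a whole-image rotation by a non-right angle.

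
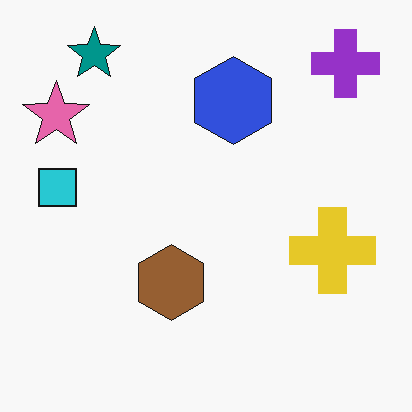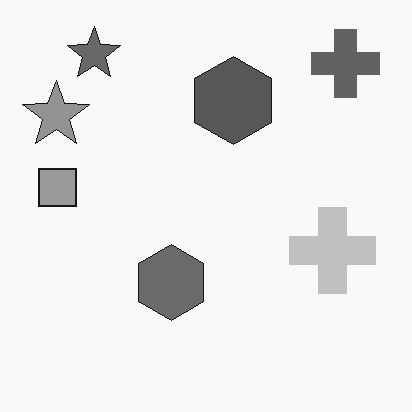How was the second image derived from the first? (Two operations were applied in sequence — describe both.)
The second image is the first converted to grayscale, then JPEG-compressed with visible artifacts.

All color is removed — every shape is now a shade of grey. Blocky 8×8 compression artifacts appear around shape edges and the flat background shows ringing — characteristic JPEG degradation.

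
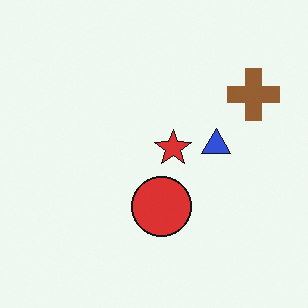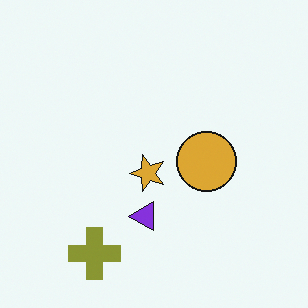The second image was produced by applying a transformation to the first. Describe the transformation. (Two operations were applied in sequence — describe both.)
The transformation is: transposed (reflected across the top-left ↔ bottom-right diagonal), then hue-shifted by a small amount.

Shapes have swapped their row and column positions — what was in the top-right is now in the bottom-left — a diagonal reflection. Every shape's color has rotated by the same amount around the hue wheel — a uniform hue shift.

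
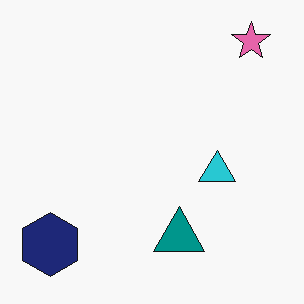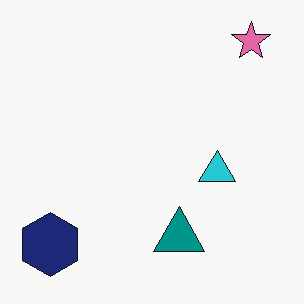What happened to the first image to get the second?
It was JPEG-compressed with visible artifacts.

Blocky 8×8 compression artifacts appear around shape edges and the flat background shows ringing — characteristic JPEG degradation.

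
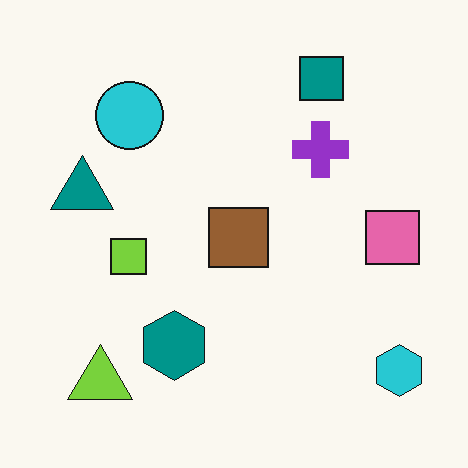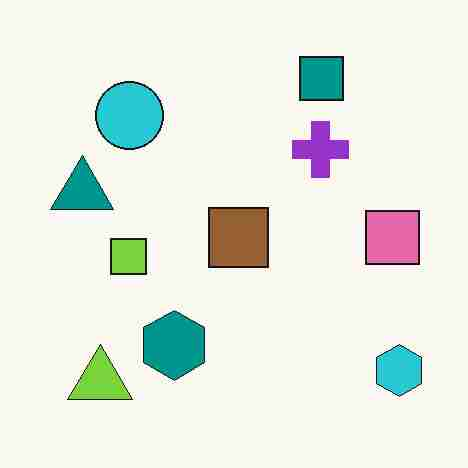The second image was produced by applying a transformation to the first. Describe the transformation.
Degraded with heavy JPEG compression.

Blocky 8×8 compression artifacts appear around shape edges and the flat background shows ringing — characteristic JPEG degradation.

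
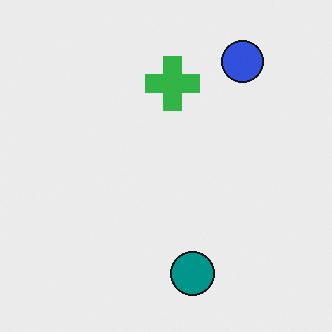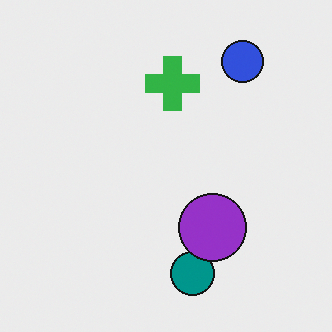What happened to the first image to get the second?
It was overlaid with an additional purple circle.

A purple circle appears in the second image that is absent from the first.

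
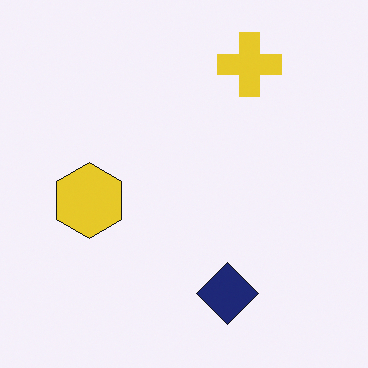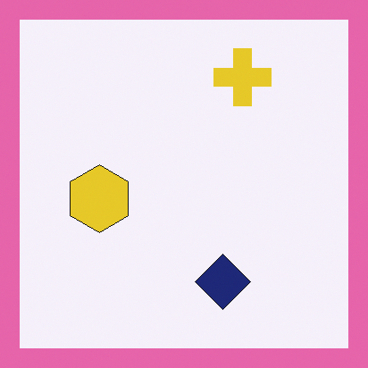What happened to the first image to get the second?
It was framed with a pink border.

A solid pink frame runs around the edge of the second image, with the content slightly shrunk inside it.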